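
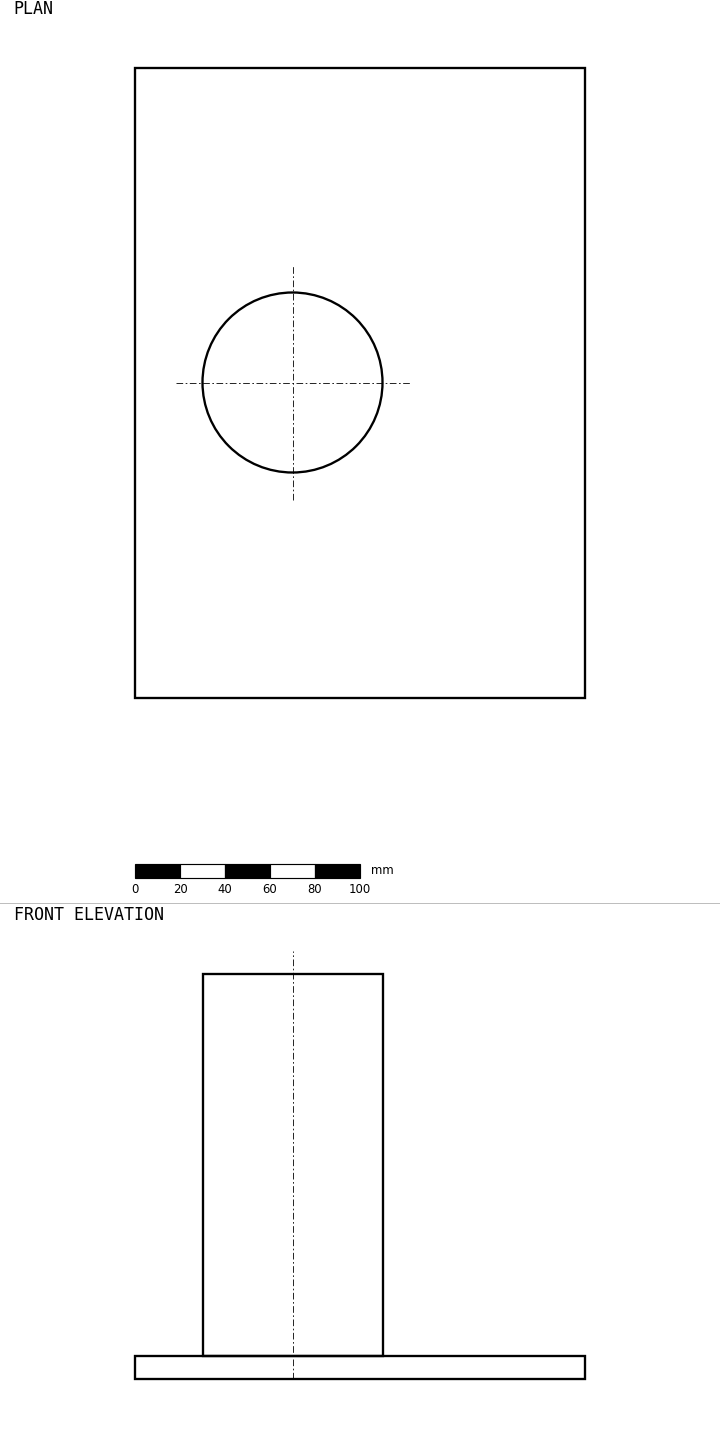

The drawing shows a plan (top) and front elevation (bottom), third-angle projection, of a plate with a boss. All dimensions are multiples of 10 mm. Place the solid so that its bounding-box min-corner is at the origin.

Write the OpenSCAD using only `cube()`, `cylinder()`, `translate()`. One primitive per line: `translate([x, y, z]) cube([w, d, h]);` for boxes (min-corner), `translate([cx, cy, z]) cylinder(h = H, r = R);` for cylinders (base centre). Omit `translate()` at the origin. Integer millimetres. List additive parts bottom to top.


cube([200, 280, 10]);
translate([70, 140, 10]) cylinder(h = 170, r = 40);


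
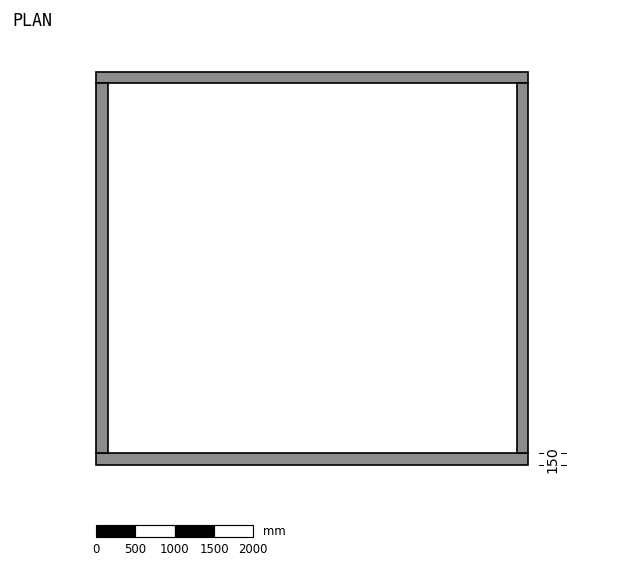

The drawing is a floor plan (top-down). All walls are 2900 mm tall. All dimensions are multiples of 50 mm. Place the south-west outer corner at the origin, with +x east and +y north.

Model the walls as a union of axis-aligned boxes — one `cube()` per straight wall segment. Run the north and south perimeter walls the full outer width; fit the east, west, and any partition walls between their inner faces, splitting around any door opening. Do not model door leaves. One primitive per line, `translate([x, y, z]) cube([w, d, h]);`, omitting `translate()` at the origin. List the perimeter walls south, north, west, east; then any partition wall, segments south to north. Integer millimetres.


cube([5500, 150, 2900]);
translate([0, 4850, 0]) cube([5500, 150, 2900]);
translate([0, 150, 0]) cube([150, 4700, 2900]);
translate([5350, 150, 0]) cube([150, 4700, 2900]);


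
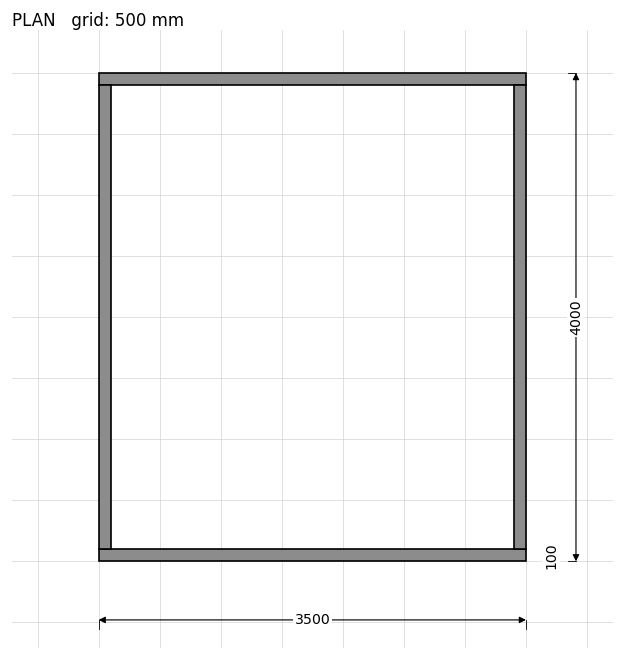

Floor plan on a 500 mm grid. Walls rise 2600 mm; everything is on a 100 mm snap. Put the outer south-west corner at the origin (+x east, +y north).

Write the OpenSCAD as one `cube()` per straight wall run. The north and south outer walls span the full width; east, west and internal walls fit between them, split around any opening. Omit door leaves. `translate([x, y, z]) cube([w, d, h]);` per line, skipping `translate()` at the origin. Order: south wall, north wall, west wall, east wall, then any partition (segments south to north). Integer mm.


cube([3500, 100, 2600]);
translate([0, 3900, 0]) cube([3500, 100, 2600]);
translate([0, 100, 0]) cube([100, 3800, 2600]);
translate([3400, 100, 0]) cube([100, 3800, 2600]);


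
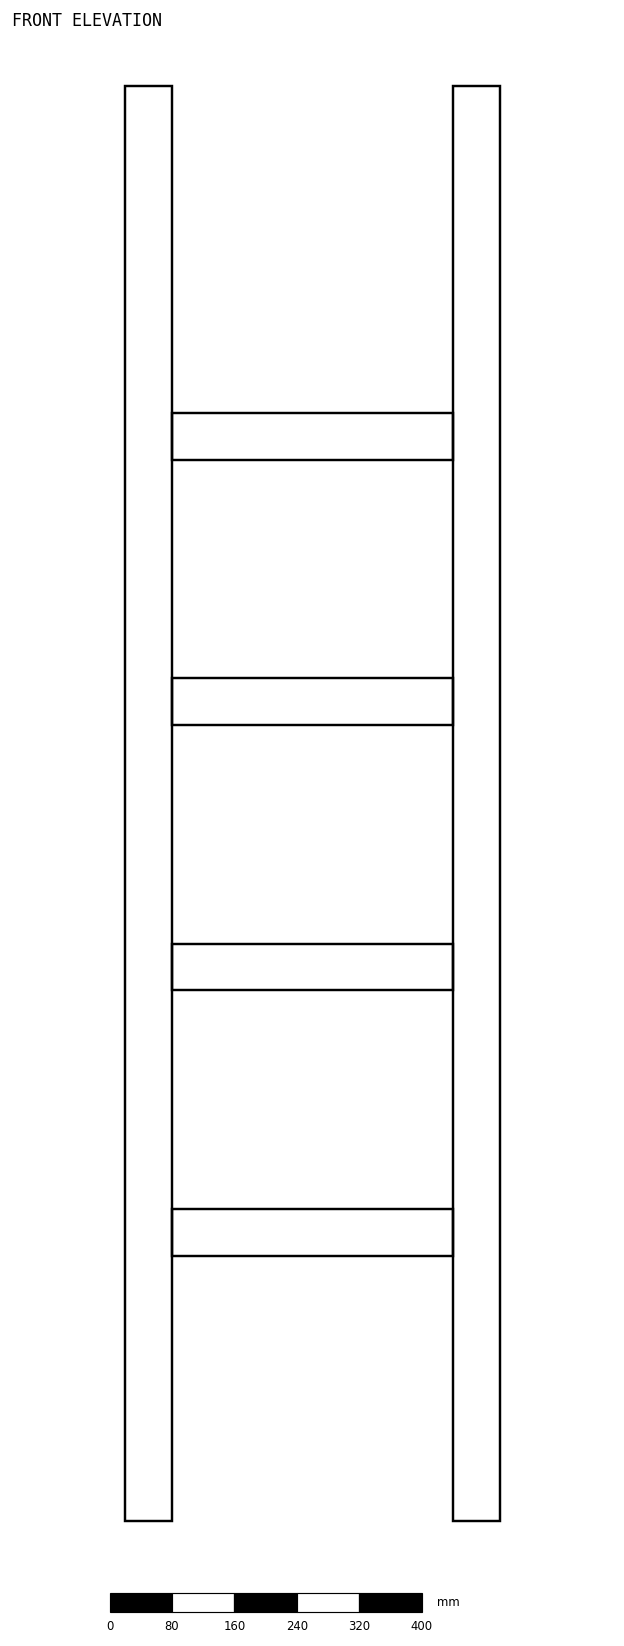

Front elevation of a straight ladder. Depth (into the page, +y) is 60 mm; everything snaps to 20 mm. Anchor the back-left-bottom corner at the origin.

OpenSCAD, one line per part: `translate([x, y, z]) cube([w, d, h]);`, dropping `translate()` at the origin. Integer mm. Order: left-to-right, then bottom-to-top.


cube([60, 60, 1840]);
translate([60, 0, 340]) cube([360, 60, 60]);
translate([60, 0, 680]) cube([360, 60, 60]);
translate([60, 0, 1020]) cube([360, 60, 60]);
translate([60, 0, 1360]) cube([360, 60, 60]);
translate([420, 0, 0]) cube([60, 60, 1840]);


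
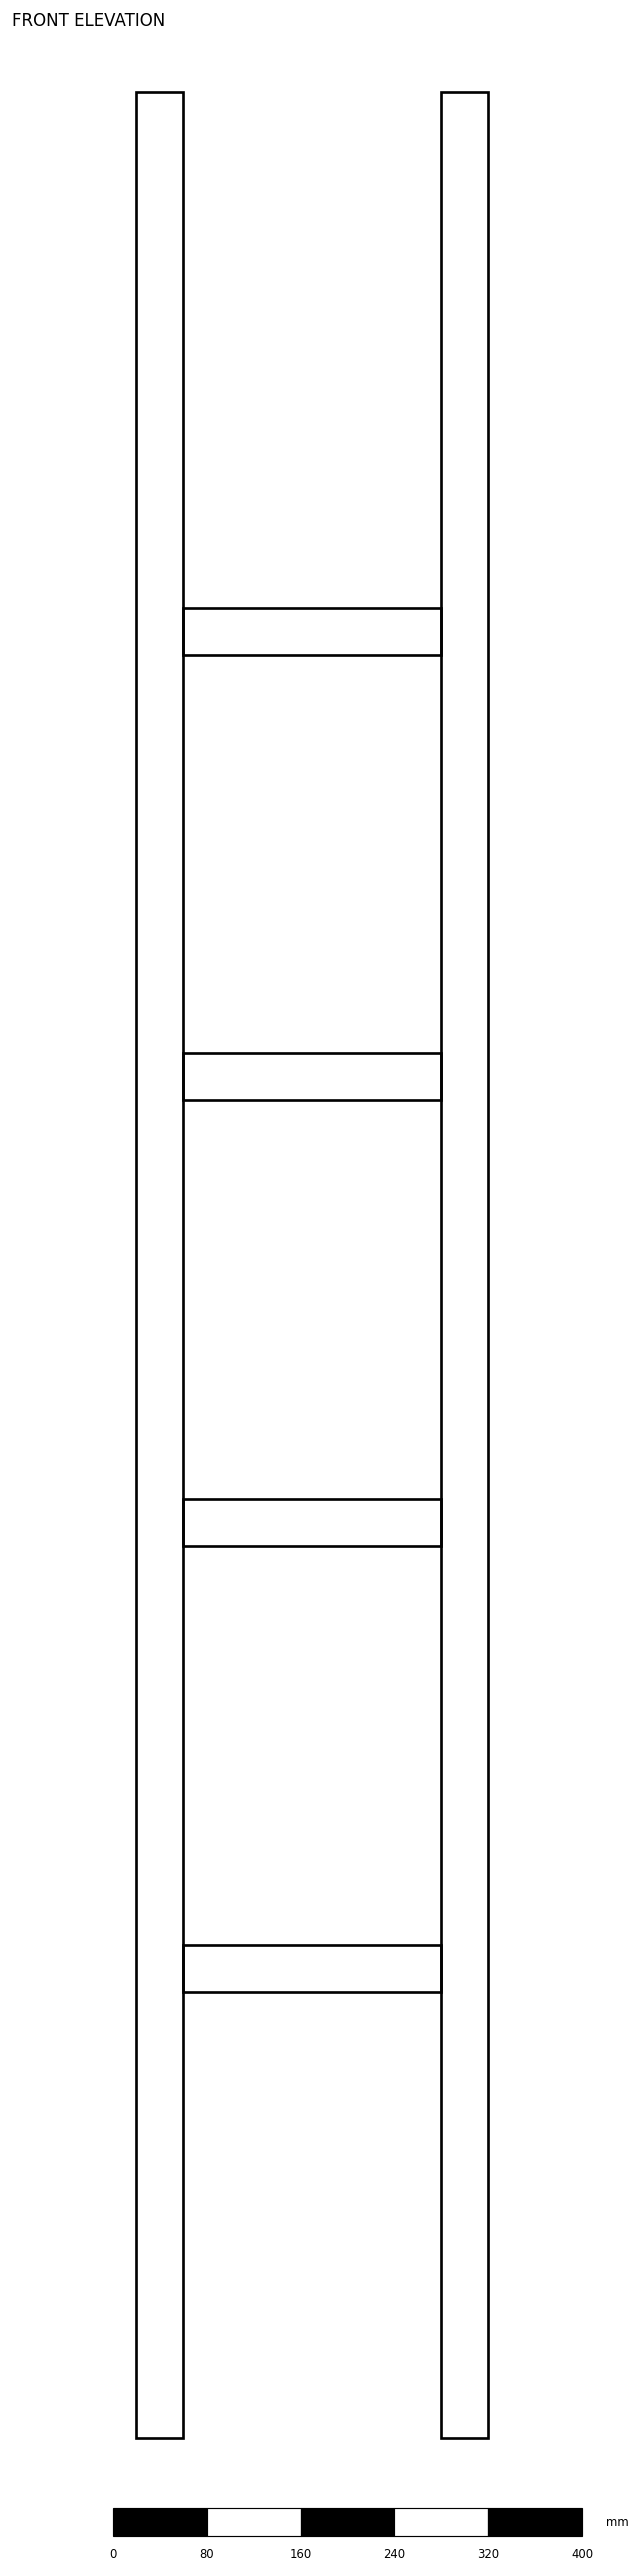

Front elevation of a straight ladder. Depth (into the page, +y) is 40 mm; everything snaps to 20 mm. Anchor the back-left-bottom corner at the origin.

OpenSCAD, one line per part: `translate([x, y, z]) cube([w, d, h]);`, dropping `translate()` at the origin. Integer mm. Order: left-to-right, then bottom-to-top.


cube([40, 40, 2000]);
translate([40, 0, 380]) cube([220, 40, 40]);
translate([40, 0, 760]) cube([220, 40, 40]);
translate([40, 0, 1140]) cube([220, 40, 40]);
translate([40, 0, 1520]) cube([220, 40, 40]);
translate([260, 0, 0]) cube([40, 40, 2000]);


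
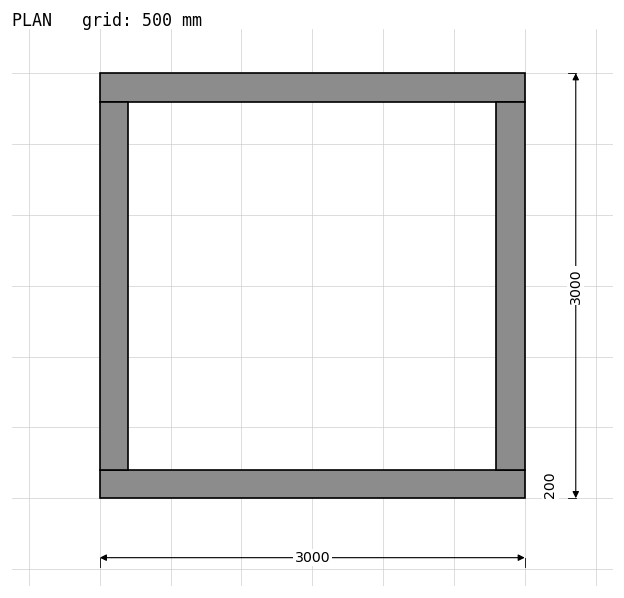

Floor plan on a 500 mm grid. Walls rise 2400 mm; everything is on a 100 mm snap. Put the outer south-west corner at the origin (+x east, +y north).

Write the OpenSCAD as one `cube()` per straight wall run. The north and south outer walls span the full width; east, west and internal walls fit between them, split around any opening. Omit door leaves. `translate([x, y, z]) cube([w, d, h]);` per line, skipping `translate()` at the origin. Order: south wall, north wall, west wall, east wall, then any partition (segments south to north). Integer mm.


cube([3000, 200, 2400]);
translate([0, 2800, 0]) cube([3000, 200, 2400]);
translate([0, 200, 0]) cube([200, 2600, 2400]);
translate([2800, 200, 0]) cube([200, 2600, 2400]);


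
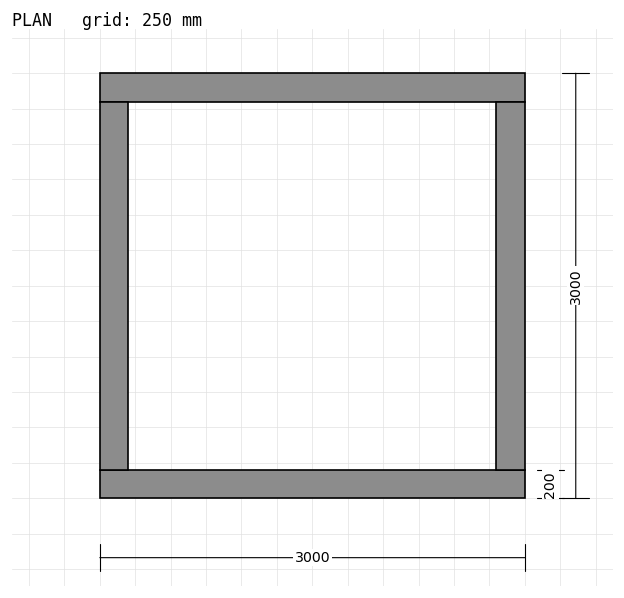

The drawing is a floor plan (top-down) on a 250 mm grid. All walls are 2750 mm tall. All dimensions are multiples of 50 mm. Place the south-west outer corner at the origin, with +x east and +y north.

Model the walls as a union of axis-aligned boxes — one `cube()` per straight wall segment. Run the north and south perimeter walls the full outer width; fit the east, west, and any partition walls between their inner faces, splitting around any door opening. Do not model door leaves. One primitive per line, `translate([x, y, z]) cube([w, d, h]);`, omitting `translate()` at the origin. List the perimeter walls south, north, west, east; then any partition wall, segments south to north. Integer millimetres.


cube([3000, 200, 2750]);
translate([0, 2800, 0]) cube([3000, 200, 2750]);
translate([0, 200, 0]) cube([200, 2600, 2750]);
translate([2800, 200, 0]) cube([200, 2600, 2750]);


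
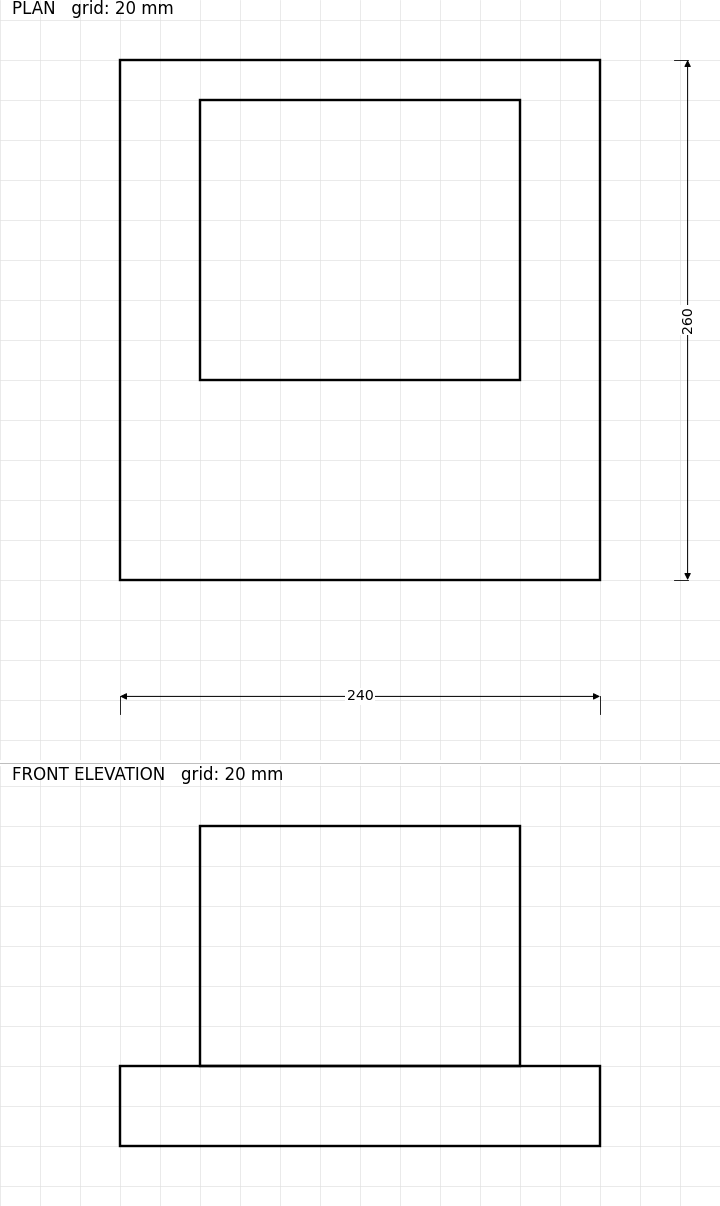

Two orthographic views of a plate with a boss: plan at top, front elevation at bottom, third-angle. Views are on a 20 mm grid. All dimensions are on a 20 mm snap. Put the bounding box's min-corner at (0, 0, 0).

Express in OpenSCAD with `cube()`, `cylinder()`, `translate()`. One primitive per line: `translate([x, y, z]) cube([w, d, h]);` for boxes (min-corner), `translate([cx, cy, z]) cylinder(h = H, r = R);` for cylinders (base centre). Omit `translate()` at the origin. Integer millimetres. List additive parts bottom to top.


cube([240, 260, 40]);
translate([40, 100, 40]) cube([160, 140, 120]);


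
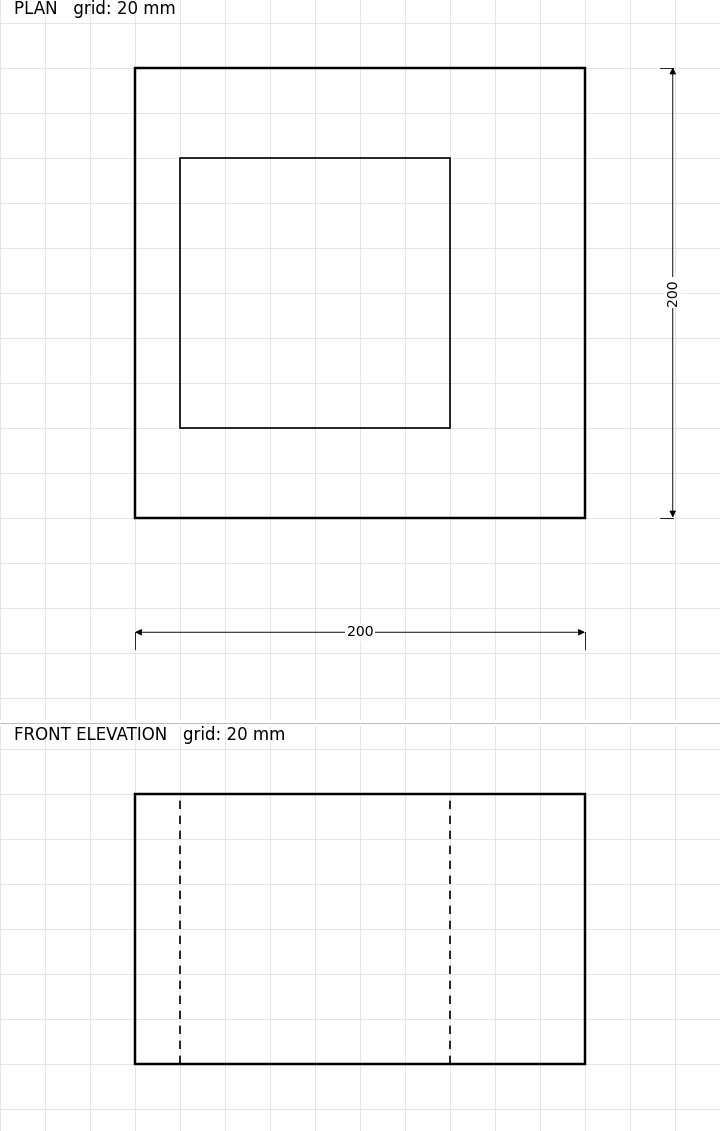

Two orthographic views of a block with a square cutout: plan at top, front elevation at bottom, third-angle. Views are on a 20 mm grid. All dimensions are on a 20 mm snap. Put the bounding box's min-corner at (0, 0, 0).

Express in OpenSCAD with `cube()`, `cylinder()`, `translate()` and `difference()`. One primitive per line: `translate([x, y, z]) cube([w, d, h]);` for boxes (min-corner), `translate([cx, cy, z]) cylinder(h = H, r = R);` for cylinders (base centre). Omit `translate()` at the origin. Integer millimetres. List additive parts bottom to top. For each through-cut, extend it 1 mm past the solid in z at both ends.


difference() {
  cube([200, 200, 120]);
  translate([20, 40, -1]) cube([120, 120, 122]);
}


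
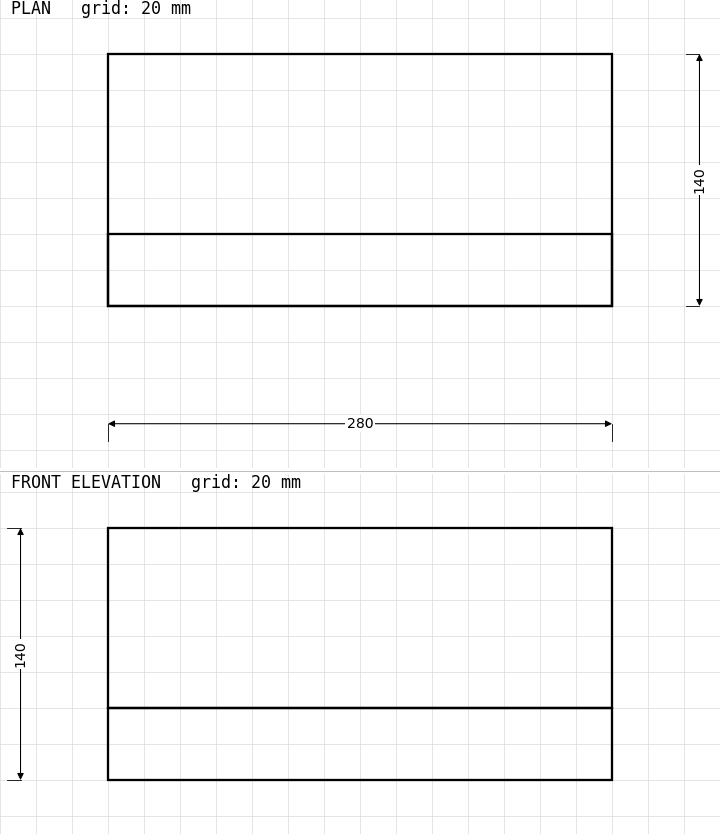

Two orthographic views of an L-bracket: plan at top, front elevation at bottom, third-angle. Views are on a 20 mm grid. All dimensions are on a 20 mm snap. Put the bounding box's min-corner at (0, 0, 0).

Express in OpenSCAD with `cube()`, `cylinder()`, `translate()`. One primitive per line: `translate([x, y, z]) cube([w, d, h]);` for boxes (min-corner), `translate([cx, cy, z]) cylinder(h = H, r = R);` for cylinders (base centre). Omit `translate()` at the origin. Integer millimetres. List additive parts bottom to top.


cube([280, 140, 40]);
translate([0, 0, 40]) cube([280, 40, 100]);


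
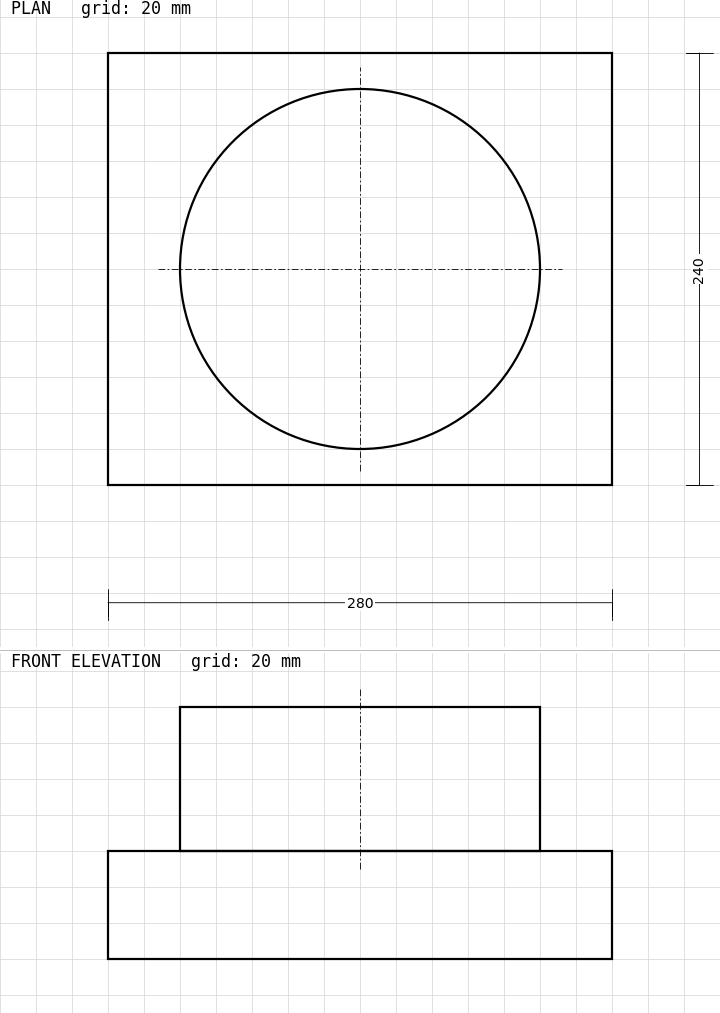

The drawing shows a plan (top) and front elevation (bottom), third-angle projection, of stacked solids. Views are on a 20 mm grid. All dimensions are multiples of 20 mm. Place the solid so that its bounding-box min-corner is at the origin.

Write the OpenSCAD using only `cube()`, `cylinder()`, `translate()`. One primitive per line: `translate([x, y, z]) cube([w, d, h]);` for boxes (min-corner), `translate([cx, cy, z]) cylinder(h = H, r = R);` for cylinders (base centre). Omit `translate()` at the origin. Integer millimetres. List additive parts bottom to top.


cube([280, 240, 60]);
translate([140, 120, 60]) cylinder(h = 80, r = 100);


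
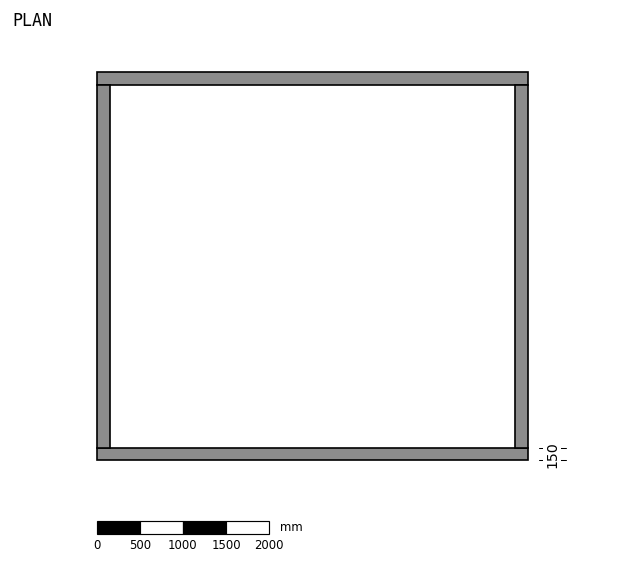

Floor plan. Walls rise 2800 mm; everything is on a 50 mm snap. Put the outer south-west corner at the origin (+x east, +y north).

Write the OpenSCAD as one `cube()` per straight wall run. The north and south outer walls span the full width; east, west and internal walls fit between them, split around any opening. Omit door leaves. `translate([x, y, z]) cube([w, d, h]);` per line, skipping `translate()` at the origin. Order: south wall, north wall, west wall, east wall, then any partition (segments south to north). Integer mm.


cube([5000, 150, 2800]);
translate([0, 4350, 0]) cube([5000, 150, 2800]);
translate([0, 150, 0]) cube([150, 4200, 2800]);
translate([4850, 150, 0]) cube([150, 4200, 2800]);


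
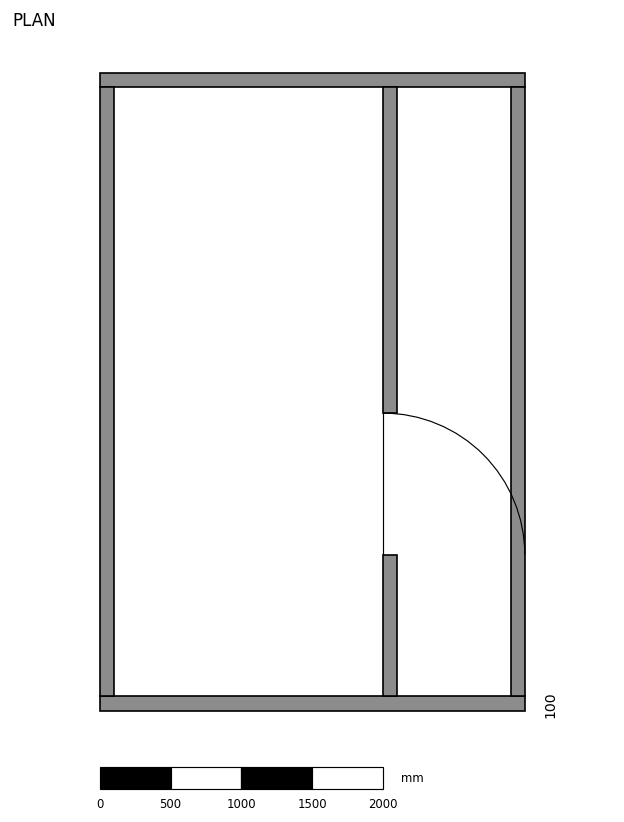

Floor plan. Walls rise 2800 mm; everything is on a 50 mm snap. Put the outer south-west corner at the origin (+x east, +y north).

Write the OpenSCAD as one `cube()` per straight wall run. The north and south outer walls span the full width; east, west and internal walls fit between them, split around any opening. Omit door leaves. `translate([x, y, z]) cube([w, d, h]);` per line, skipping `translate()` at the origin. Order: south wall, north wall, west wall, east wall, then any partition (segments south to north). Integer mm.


cube([3000, 100, 2800]);
translate([0, 4400, 0]) cube([3000, 100, 2800]);
translate([0, 100, 0]) cube([100, 4300, 2800]);
translate([2900, 100, 0]) cube([100, 4300, 2800]);
translate([2000, 100, 0]) cube([100, 1000, 2800]);
translate([2000, 2100, 0]) cube([100, 2300, 2800]);


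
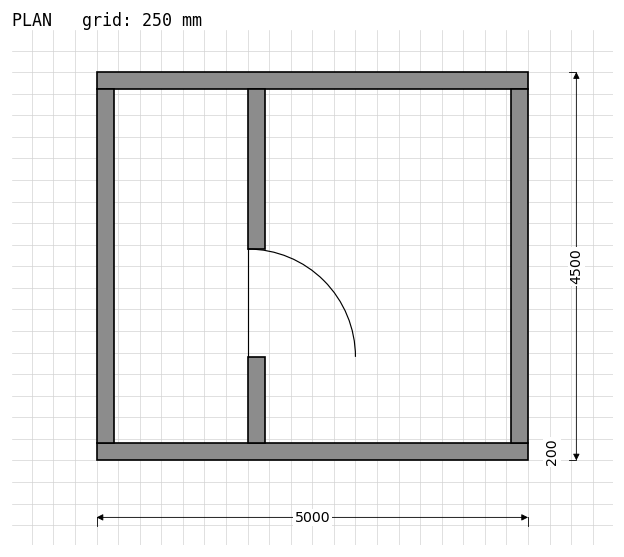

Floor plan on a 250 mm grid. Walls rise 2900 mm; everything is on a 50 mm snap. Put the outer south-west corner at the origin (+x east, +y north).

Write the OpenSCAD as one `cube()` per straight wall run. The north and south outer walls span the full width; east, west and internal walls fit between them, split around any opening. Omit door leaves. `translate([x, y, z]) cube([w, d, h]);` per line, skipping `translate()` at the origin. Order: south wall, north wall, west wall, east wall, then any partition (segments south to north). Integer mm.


cube([5000, 200, 2900]);
translate([0, 4300, 0]) cube([5000, 200, 2900]);
translate([0, 200, 0]) cube([200, 4100, 2900]);
translate([4800, 200, 0]) cube([200, 4100, 2900]);
translate([1750, 200, 0]) cube([200, 1000, 2900]);
translate([1750, 2450, 0]) cube([200, 1850, 2900]);


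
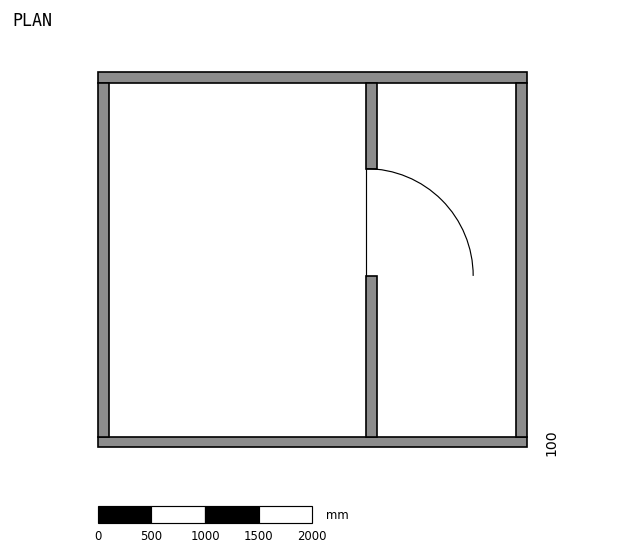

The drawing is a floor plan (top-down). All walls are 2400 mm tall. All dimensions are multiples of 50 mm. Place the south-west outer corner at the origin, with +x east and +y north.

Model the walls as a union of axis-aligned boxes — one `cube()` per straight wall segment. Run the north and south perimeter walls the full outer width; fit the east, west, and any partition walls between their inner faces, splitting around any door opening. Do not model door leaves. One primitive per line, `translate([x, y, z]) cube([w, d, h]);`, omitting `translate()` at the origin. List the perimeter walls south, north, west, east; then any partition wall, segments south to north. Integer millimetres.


cube([4000, 100, 2400]);
translate([0, 3400, 0]) cube([4000, 100, 2400]);
translate([0, 100, 0]) cube([100, 3300, 2400]);
translate([3900, 100, 0]) cube([100, 3300, 2400]);
translate([2500, 100, 0]) cube([100, 1500, 2400]);
translate([2500, 2600, 0]) cube([100, 800, 2400]);


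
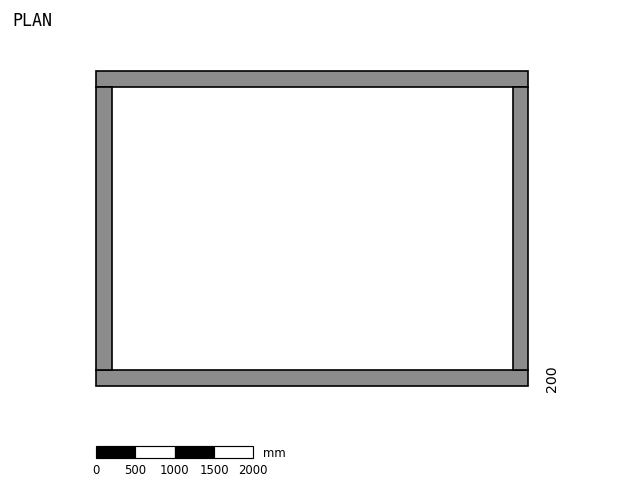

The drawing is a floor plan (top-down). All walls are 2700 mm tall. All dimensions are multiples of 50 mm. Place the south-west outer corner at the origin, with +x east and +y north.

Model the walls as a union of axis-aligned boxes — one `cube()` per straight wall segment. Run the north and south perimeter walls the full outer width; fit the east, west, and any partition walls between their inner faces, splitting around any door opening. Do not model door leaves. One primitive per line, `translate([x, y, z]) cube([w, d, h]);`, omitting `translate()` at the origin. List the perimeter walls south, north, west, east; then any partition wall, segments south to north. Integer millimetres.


cube([5500, 200, 2700]);
translate([0, 3800, 0]) cube([5500, 200, 2700]);
translate([0, 200, 0]) cube([200, 3600, 2700]);
translate([5300, 200, 0]) cube([200, 3600, 2700]);


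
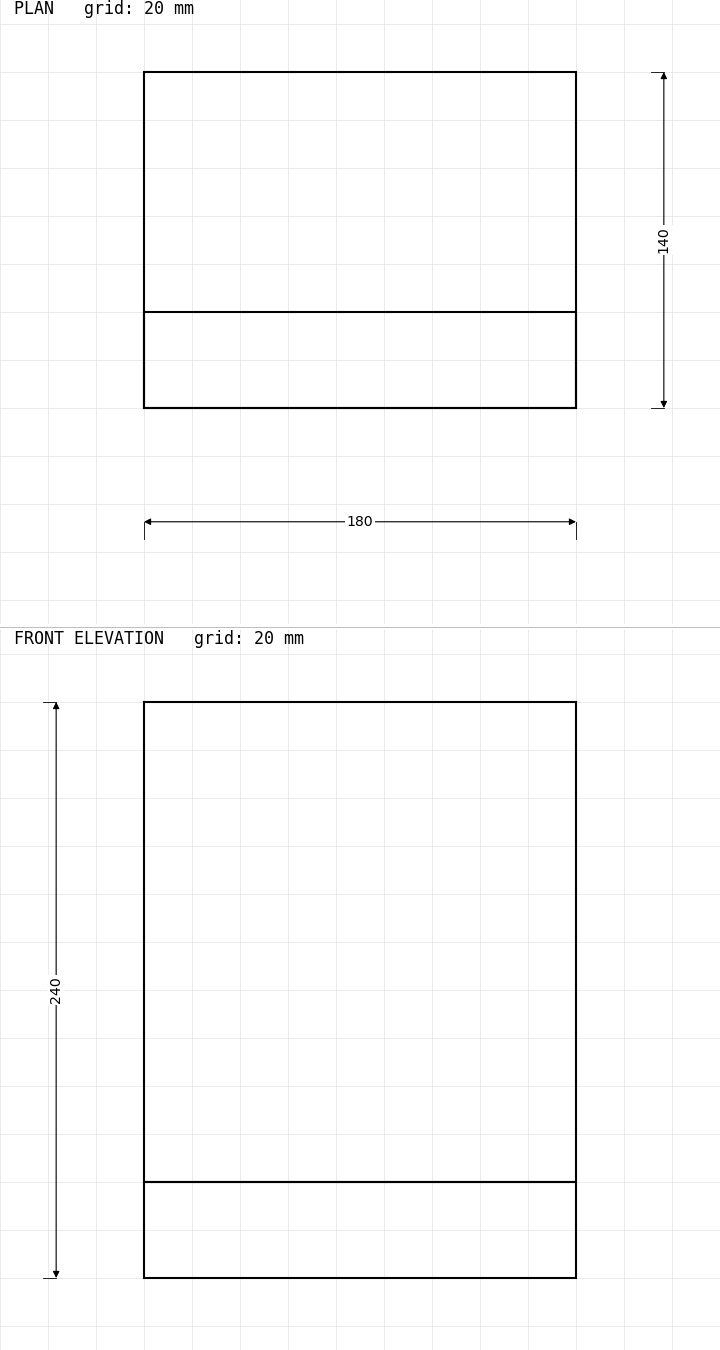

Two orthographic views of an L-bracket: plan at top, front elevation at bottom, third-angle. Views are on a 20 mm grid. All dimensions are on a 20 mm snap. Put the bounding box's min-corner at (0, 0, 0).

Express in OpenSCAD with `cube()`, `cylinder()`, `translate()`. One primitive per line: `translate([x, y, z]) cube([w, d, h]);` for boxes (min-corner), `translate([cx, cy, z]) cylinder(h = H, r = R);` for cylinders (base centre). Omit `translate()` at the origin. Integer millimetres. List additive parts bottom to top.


cube([180, 140, 40]);
translate([0, 0, 40]) cube([180, 40, 200]);


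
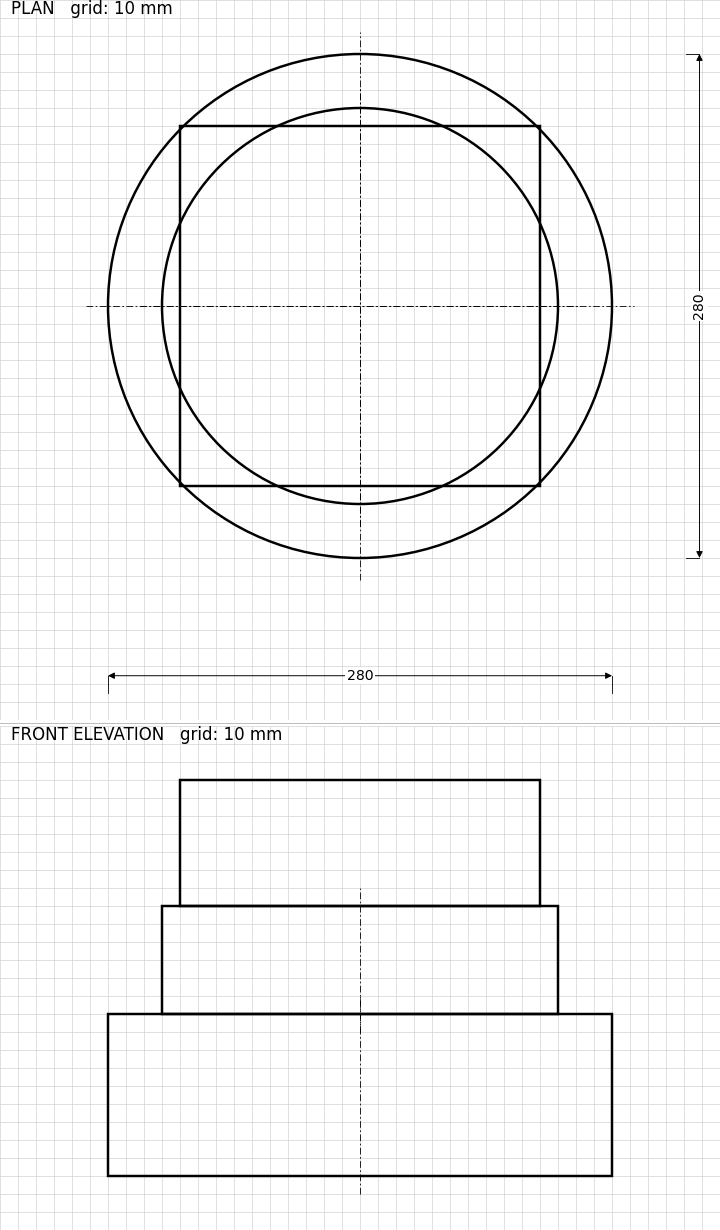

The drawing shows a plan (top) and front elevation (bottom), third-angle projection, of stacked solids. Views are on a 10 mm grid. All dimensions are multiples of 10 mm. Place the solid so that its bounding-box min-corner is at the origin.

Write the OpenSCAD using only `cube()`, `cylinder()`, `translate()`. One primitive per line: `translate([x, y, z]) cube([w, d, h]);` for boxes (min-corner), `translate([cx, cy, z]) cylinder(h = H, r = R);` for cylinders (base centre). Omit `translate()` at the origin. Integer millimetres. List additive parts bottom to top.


translate([140, 140, 0]) cylinder(h = 90, r = 140);
translate([140, 140, 90]) cylinder(h = 60, r = 110);
translate([40, 40, 150]) cube([200, 200, 70]);


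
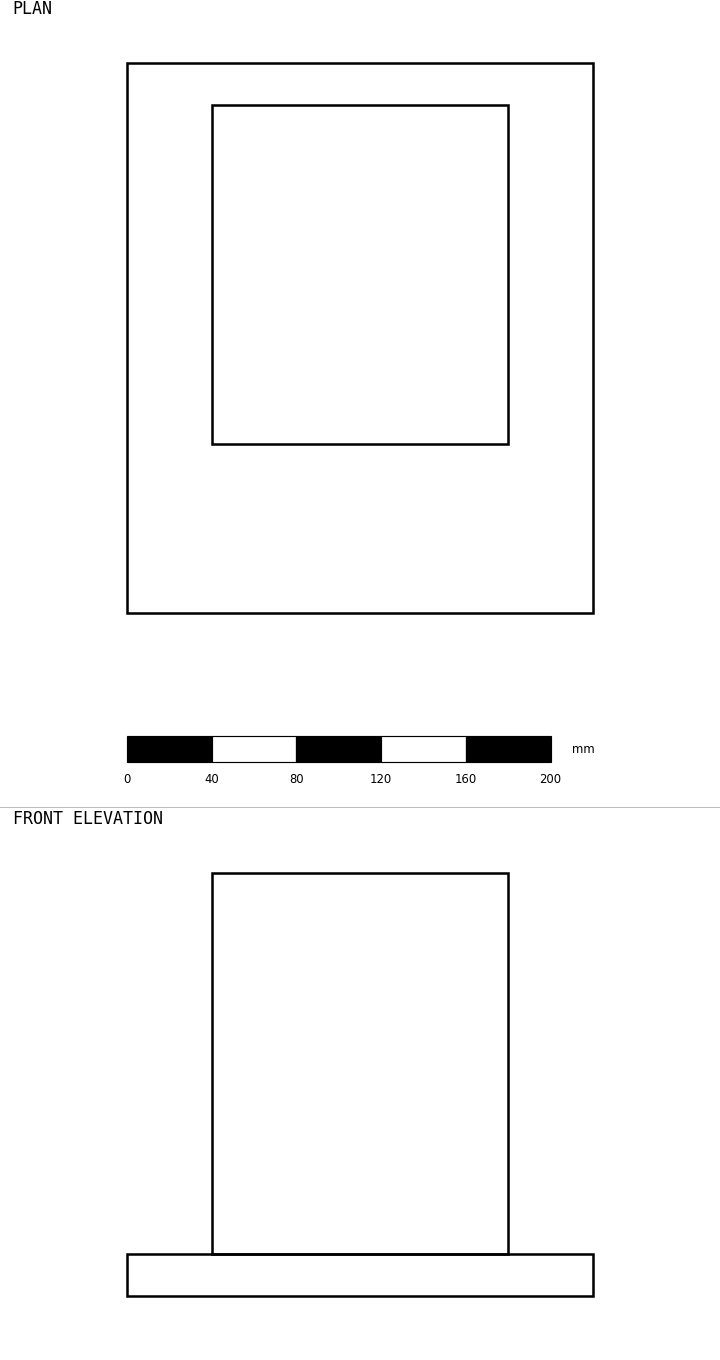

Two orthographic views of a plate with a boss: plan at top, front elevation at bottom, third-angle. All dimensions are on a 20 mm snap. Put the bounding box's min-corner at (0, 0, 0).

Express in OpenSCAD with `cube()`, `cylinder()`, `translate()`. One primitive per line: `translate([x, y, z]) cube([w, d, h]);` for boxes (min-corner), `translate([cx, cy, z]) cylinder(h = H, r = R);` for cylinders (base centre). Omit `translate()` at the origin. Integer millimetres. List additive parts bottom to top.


cube([220, 260, 20]);
translate([40, 80, 20]) cube([140, 160, 180]);


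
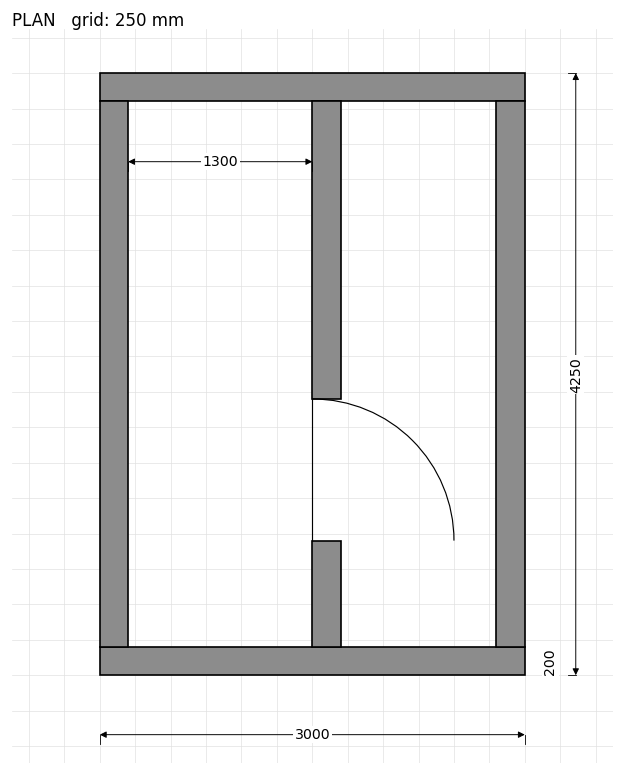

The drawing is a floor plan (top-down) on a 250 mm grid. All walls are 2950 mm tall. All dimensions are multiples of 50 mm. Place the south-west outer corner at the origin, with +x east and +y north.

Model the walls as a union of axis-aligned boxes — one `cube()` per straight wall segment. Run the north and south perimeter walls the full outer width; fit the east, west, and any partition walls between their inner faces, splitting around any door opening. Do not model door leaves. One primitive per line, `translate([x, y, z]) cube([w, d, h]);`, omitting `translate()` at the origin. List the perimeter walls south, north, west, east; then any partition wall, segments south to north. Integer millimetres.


cube([3000, 200, 2950]);
translate([0, 4050, 0]) cube([3000, 200, 2950]);
translate([0, 200, 0]) cube([200, 3850, 2950]);
translate([2800, 200, 0]) cube([200, 3850, 2950]);
translate([1500, 200, 0]) cube([200, 750, 2950]);
translate([1500, 1950, 0]) cube([200, 2100, 2950]);


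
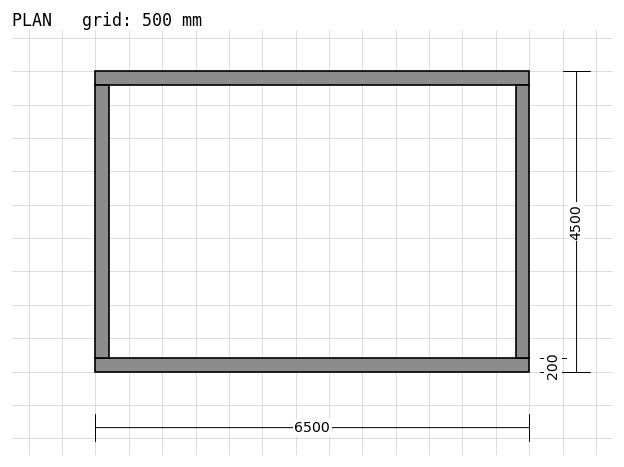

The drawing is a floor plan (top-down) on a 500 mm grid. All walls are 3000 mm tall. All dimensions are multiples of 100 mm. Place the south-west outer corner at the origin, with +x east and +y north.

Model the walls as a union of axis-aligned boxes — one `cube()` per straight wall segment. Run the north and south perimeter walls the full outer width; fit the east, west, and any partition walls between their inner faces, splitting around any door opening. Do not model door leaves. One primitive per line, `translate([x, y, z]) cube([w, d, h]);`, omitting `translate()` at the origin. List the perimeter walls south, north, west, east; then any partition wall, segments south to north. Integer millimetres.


cube([6500, 200, 3000]);
translate([0, 4300, 0]) cube([6500, 200, 3000]);
translate([0, 200, 0]) cube([200, 4100, 3000]);
translate([6300, 200, 0]) cube([200, 4100, 3000]);


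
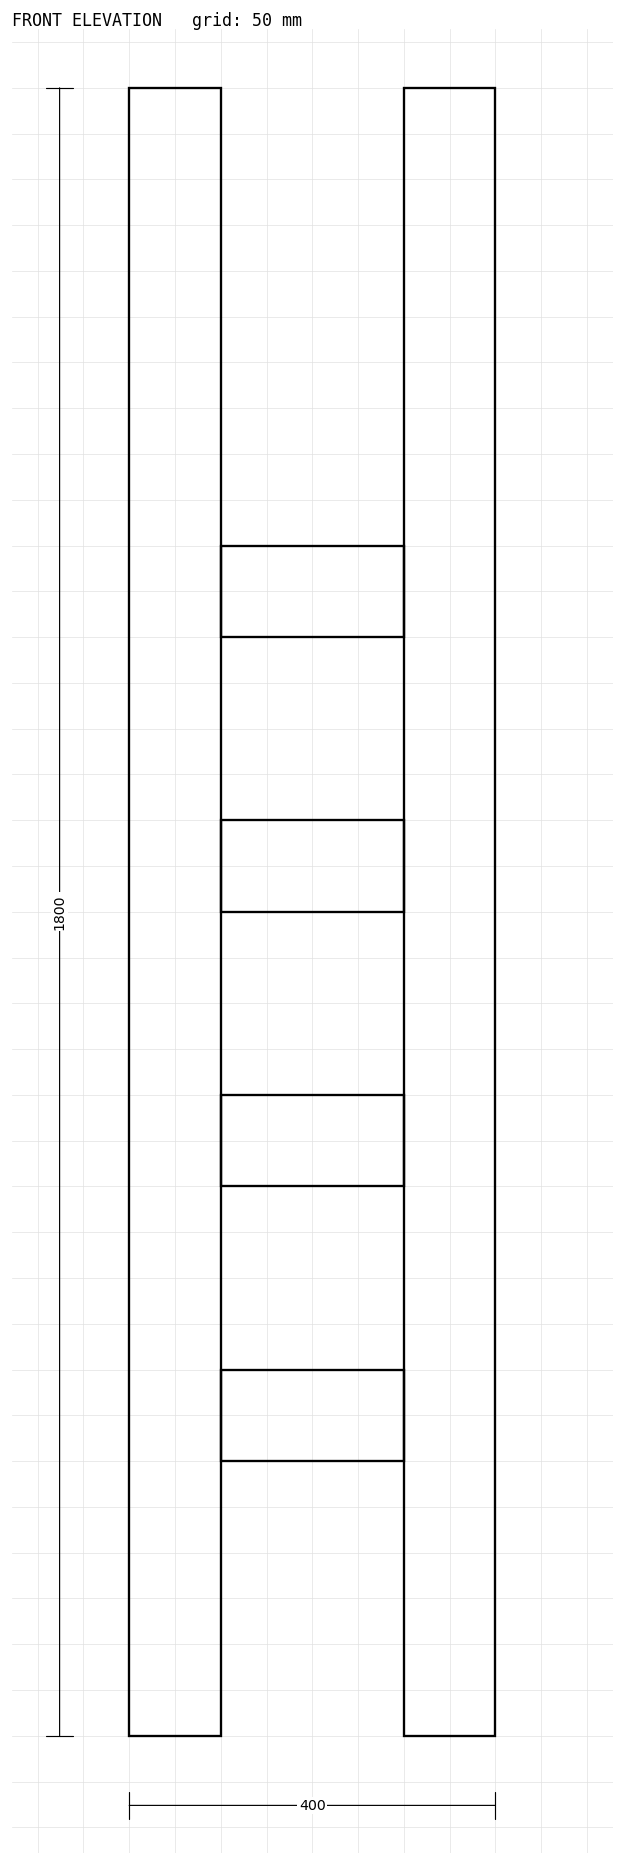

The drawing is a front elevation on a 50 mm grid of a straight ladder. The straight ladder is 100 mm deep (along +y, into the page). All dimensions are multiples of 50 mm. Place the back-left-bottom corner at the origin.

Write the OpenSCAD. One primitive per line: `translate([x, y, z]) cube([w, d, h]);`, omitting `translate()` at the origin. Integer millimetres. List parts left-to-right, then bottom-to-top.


cube([100, 100, 1800]);
translate([100, 0, 300]) cube([200, 100, 100]);
translate([100, 0, 600]) cube([200, 100, 100]);
translate([100, 0, 900]) cube([200, 100, 100]);
translate([100, 0, 1200]) cube([200, 100, 100]);
translate([300, 0, 0]) cube([100, 100, 1800]);


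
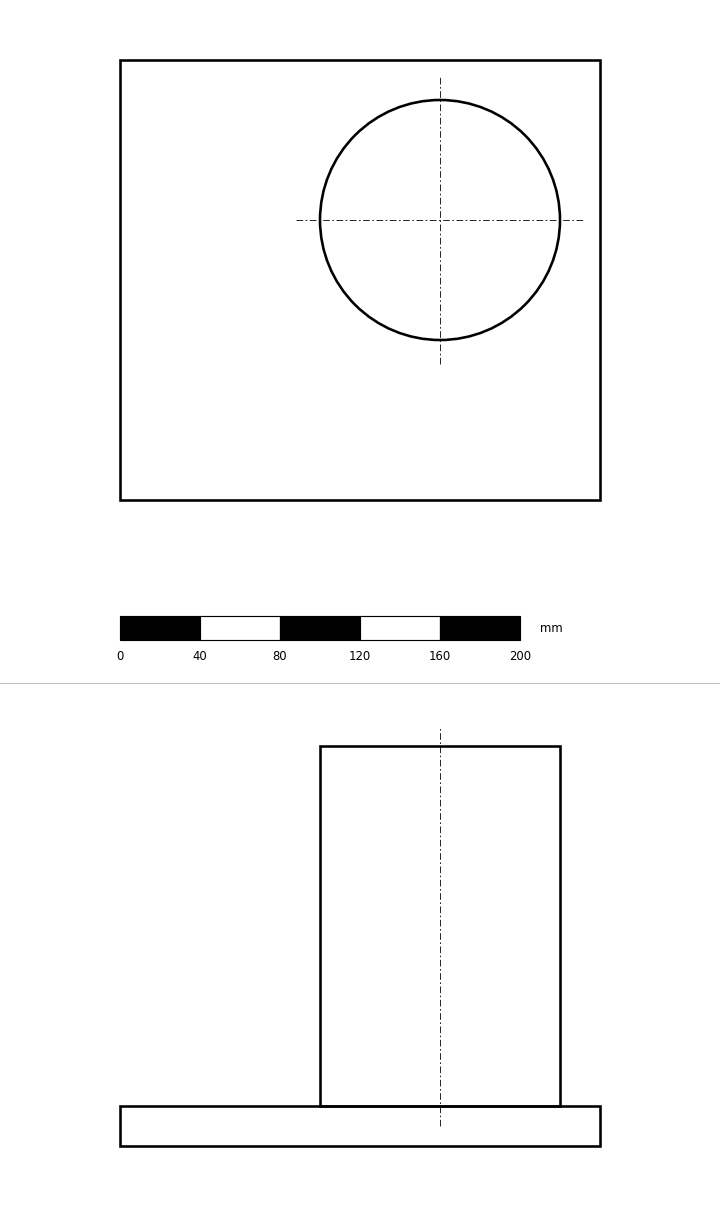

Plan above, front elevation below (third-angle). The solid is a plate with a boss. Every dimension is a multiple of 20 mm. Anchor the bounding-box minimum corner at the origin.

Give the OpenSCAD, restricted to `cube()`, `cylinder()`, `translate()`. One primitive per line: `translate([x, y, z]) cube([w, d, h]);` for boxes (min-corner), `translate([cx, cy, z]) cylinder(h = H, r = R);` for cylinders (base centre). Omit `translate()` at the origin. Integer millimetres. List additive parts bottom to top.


cube([240, 220, 20]);
translate([160, 140, 20]) cylinder(h = 180, r = 60);


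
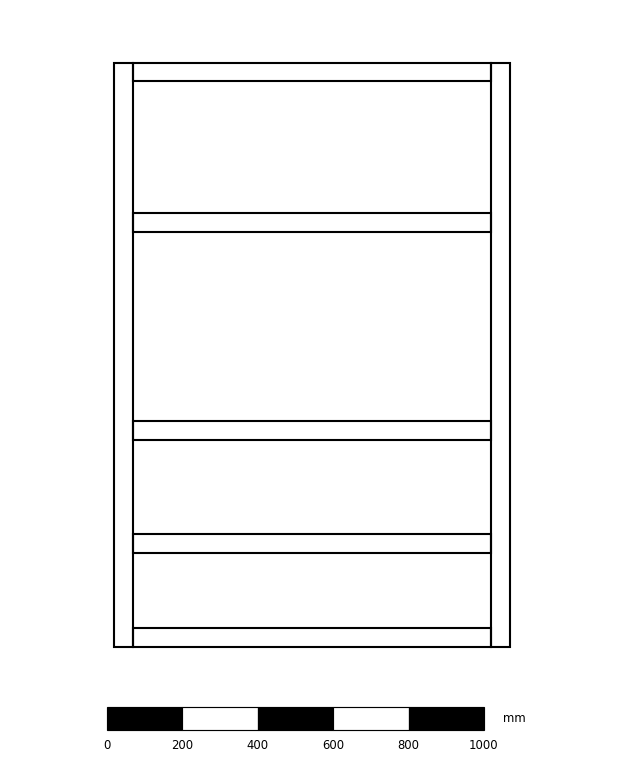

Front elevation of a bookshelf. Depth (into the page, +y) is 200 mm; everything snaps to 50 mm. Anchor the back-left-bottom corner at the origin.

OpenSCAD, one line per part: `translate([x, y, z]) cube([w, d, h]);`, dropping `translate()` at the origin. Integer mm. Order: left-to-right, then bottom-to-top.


cube([50, 200, 1550]);
translate([50, 0, 0]) cube([950, 200, 50]);
translate([50, 0, 250]) cube([950, 200, 50]);
translate([50, 0, 550]) cube([950, 200, 50]);
translate([50, 0, 1100]) cube([950, 200, 50]);
translate([50, 0, 1500]) cube([950, 200, 50]);
translate([1000, 0, 0]) cube([50, 200, 1550]);


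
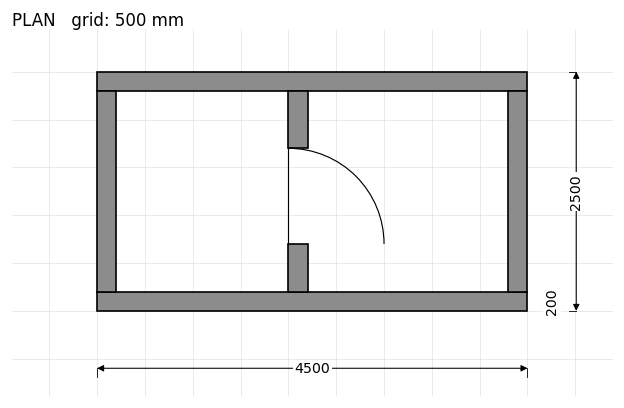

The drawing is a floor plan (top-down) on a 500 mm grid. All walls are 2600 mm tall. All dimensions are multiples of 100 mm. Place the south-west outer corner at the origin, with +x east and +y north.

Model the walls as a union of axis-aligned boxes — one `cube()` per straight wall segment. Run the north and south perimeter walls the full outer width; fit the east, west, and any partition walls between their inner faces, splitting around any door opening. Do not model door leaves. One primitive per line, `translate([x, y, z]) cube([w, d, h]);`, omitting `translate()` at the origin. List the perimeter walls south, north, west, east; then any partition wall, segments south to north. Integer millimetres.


cube([4500, 200, 2600]);
translate([0, 2300, 0]) cube([4500, 200, 2600]);
translate([0, 200, 0]) cube([200, 2100, 2600]);
translate([4300, 200, 0]) cube([200, 2100, 2600]);
translate([2000, 200, 0]) cube([200, 500, 2600]);
translate([2000, 1700, 0]) cube([200, 600, 2600]);


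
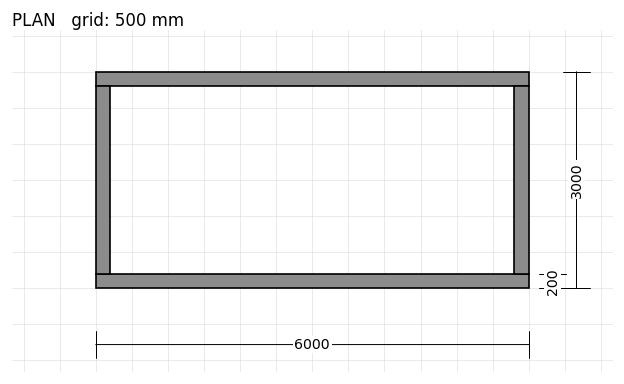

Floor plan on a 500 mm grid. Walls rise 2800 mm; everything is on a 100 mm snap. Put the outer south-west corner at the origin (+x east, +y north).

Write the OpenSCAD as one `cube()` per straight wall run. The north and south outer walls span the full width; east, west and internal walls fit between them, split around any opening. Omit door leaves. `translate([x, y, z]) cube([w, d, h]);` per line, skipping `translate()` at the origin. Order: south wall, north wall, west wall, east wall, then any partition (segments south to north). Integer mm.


cube([6000, 200, 2800]);
translate([0, 2800, 0]) cube([6000, 200, 2800]);
translate([0, 200, 0]) cube([200, 2600, 2800]);
translate([5800, 200, 0]) cube([200, 2600, 2800]);


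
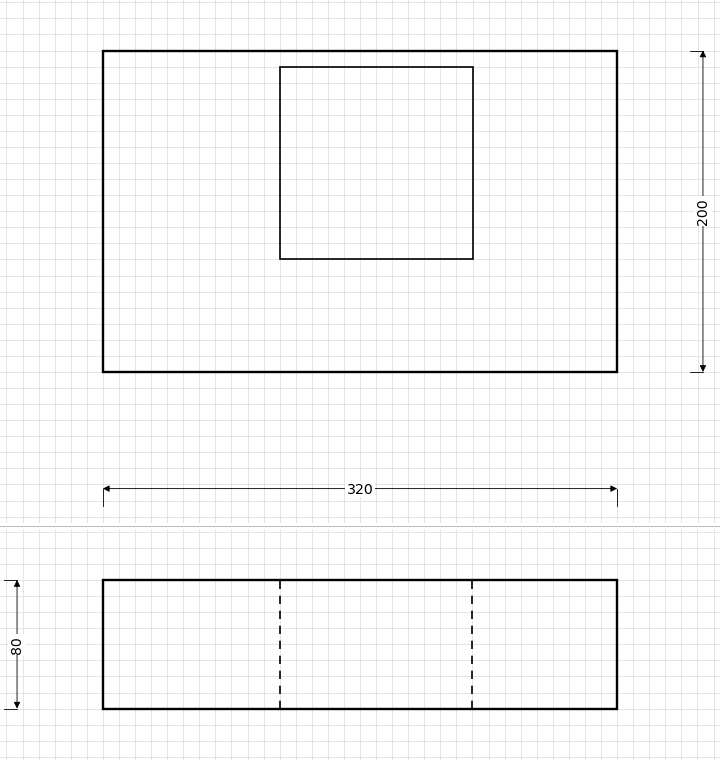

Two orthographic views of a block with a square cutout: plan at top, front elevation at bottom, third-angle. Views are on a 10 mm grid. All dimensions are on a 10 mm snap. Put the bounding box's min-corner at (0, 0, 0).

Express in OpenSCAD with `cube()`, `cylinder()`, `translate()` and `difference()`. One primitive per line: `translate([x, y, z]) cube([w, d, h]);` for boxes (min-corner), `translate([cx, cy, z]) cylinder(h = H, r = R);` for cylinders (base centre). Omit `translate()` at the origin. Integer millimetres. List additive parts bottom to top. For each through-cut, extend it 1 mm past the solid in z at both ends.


difference() {
  cube([320, 200, 80]);
  translate([110, 70, -1]) cube([120, 120, 82]);
}


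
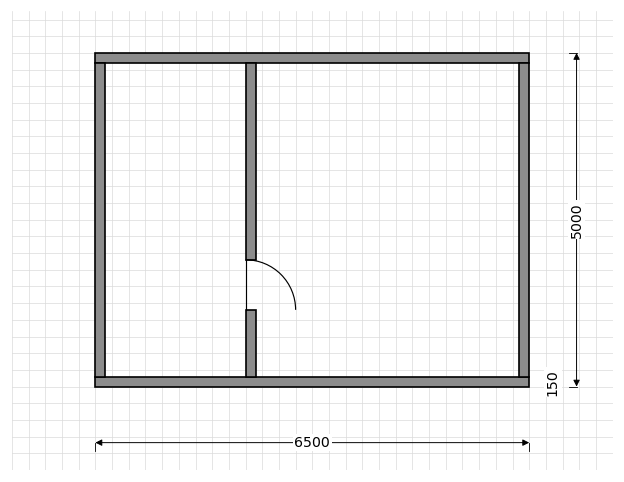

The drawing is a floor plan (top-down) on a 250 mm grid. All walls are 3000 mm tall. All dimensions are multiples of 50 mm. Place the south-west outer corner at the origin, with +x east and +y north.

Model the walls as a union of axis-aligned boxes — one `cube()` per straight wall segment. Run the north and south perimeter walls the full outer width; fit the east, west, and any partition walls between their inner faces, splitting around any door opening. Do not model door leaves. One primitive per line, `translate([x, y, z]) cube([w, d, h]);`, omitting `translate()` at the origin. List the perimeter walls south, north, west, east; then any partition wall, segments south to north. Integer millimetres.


cube([6500, 150, 3000]);
translate([0, 4850, 0]) cube([6500, 150, 3000]);
translate([0, 150, 0]) cube([150, 4700, 3000]);
translate([6350, 150, 0]) cube([150, 4700, 3000]);
translate([2250, 150, 0]) cube([150, 1000, 3000]);
translate([2250, 1900, 0]) cube([150, 2950, 3000]);


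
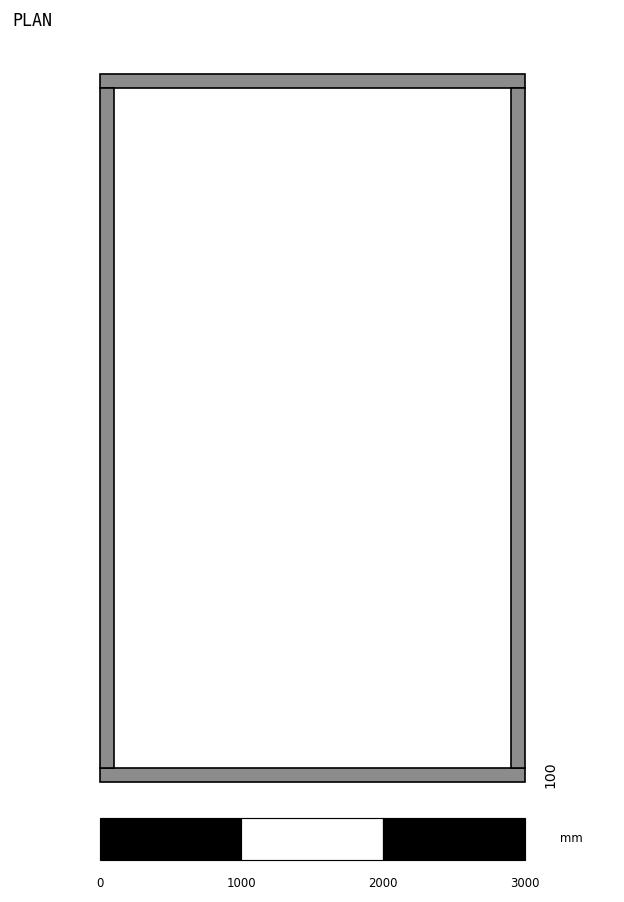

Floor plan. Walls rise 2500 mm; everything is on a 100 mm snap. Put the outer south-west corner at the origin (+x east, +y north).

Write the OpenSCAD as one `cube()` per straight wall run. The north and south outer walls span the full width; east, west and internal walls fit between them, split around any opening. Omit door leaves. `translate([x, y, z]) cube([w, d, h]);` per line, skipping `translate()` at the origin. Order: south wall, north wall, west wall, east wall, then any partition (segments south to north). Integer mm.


cube([3000, 100, 2500]);
translate([0, 4900, 0]) cube([3000, 100, 2500]);
translate([0, 100, 0]) cube([100, 4800, 2500]);
translate([2900, 100, 0]) cube([100, 4800, 2500]);


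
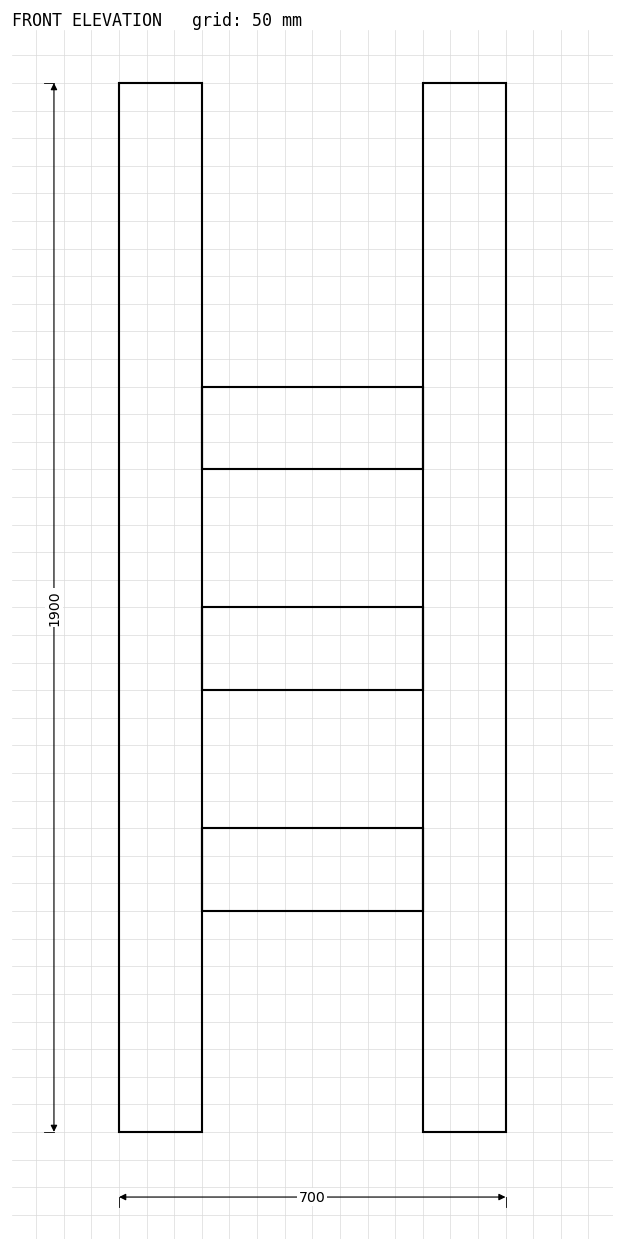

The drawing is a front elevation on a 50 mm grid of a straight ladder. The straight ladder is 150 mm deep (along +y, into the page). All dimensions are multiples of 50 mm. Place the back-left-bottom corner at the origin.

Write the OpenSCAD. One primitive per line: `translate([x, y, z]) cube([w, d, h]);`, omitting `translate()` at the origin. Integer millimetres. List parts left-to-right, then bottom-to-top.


cube([150, 150, 1900]);
translate([150, 0, 400]) cube([400, 150, 150]);
translate([150, 0, 800]) cube([400, 150, 150]);
translate([150, 0, 1200]) cube([400, 150, 150]);
translate([550, 0, 0]) cube([150, 150, 1900]);


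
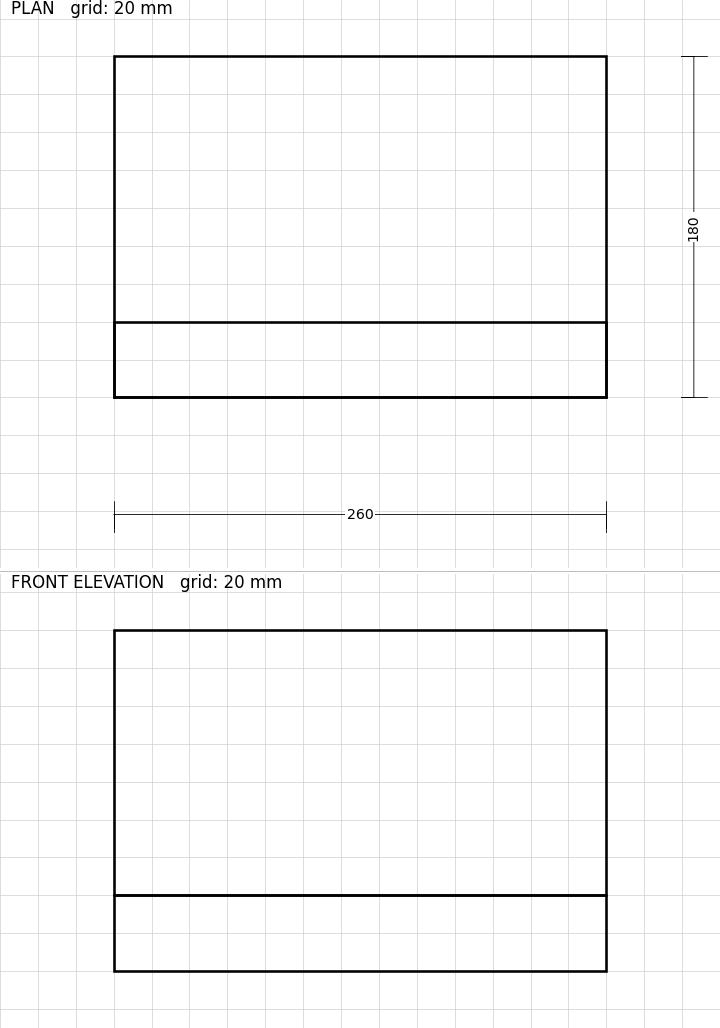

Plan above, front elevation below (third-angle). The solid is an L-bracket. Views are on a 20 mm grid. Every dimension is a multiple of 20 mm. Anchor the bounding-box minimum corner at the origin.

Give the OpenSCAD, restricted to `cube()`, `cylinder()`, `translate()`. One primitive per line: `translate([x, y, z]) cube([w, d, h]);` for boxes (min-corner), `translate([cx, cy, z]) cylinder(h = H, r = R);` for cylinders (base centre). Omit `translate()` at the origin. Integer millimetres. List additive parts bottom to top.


cube([260, 180, 40]);
translate([0, 0, 40]) cube([260, 40, 140]);


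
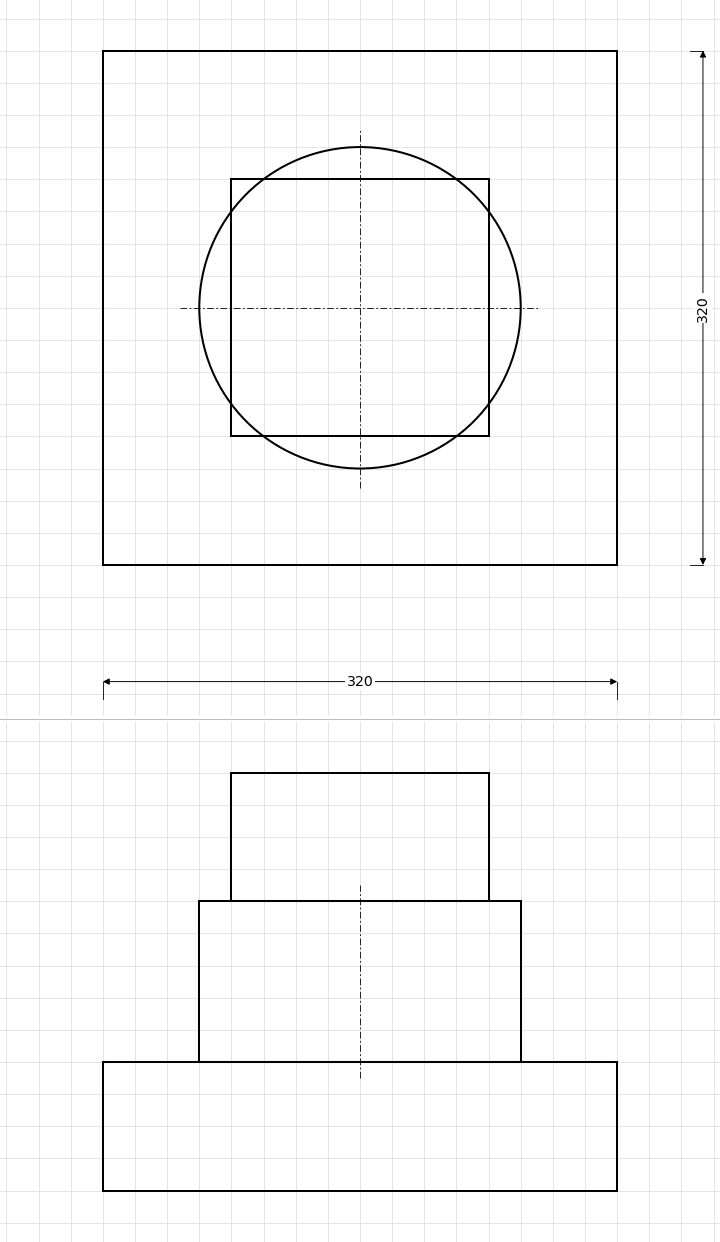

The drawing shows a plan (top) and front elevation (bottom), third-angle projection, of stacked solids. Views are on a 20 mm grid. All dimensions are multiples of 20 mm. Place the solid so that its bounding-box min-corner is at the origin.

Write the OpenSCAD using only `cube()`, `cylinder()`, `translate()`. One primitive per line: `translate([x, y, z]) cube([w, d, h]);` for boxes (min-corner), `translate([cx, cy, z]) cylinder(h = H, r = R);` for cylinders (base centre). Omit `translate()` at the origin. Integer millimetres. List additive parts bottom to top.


cube([320, 320, 80]);
translate([160, 160, 80]) cylinder(h = 100, r = 100);
translate([80, 80, 180]) cube([160, 160, 80]);


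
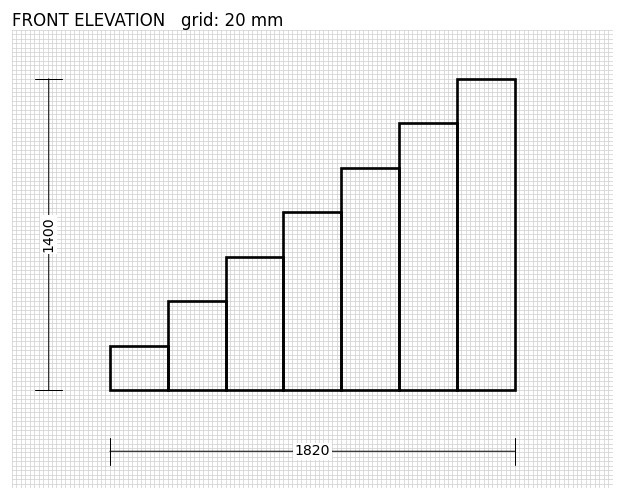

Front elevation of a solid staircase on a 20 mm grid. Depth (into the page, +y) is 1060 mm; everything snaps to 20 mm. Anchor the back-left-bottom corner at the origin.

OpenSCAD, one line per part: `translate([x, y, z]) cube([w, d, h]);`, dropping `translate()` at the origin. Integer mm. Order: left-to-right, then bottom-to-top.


cube([260, 1060, 200]);
translate([260, 0, 0]) cube([260, 1060, 400]);
translate([520, 0, 0]) cube([260, 1060, 600]);
translate([780, 0, 0]) cube([260, 1060, 800]);
translate([1040, 0, 0]) cube([260, 1060, 1000]);
translate([1300, 0, 0]) cube([260, 1060, 1200]);
translate([1560, 0, 0]) cube([260, 1060, 1400]);


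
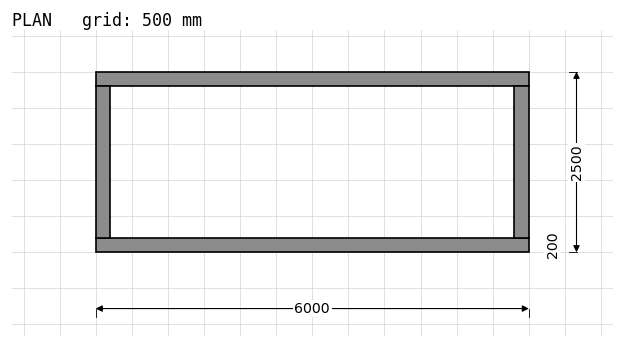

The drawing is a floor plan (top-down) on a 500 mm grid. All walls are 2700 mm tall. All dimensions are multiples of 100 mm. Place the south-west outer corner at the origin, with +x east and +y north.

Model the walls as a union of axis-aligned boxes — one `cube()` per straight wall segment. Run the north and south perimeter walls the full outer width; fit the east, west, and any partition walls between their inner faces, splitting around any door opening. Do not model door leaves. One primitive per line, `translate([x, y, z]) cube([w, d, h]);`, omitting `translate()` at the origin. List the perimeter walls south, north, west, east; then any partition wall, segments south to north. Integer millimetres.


cube([6000, 200, 2700]);
translate([0, 2300, 0]) cube([6000, 200, 2700]);
translate([0, 200, 0]) cube([200, 2100, 2700]);
translate([5800, 200, 0]) cube([200, 2100, 2700]);


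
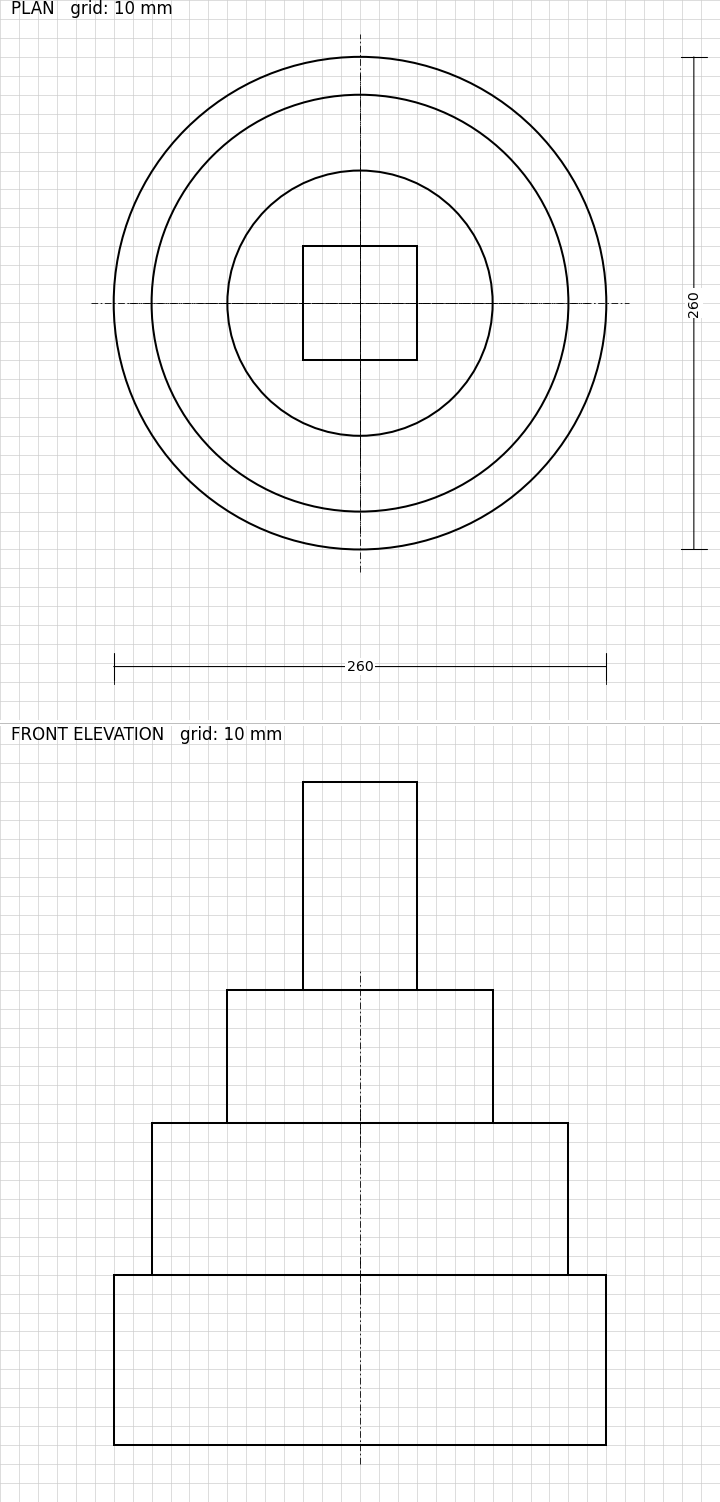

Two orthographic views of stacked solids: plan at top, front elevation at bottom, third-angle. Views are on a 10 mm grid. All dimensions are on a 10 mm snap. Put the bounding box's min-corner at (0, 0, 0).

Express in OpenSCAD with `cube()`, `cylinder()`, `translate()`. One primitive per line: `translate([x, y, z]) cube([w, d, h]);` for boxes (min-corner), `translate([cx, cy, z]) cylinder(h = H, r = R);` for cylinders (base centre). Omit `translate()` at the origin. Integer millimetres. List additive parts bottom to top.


translate([130, 130, 0]) cylinder(h = 90, r = 130);
translate([130, 130, 90]) cylinder(h = 80, r = 110);
translate([130, 130, 170]) cylinder(h = 70, r = 70);
translate([100, 100, 240]) cube([60, 60, 110]);
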